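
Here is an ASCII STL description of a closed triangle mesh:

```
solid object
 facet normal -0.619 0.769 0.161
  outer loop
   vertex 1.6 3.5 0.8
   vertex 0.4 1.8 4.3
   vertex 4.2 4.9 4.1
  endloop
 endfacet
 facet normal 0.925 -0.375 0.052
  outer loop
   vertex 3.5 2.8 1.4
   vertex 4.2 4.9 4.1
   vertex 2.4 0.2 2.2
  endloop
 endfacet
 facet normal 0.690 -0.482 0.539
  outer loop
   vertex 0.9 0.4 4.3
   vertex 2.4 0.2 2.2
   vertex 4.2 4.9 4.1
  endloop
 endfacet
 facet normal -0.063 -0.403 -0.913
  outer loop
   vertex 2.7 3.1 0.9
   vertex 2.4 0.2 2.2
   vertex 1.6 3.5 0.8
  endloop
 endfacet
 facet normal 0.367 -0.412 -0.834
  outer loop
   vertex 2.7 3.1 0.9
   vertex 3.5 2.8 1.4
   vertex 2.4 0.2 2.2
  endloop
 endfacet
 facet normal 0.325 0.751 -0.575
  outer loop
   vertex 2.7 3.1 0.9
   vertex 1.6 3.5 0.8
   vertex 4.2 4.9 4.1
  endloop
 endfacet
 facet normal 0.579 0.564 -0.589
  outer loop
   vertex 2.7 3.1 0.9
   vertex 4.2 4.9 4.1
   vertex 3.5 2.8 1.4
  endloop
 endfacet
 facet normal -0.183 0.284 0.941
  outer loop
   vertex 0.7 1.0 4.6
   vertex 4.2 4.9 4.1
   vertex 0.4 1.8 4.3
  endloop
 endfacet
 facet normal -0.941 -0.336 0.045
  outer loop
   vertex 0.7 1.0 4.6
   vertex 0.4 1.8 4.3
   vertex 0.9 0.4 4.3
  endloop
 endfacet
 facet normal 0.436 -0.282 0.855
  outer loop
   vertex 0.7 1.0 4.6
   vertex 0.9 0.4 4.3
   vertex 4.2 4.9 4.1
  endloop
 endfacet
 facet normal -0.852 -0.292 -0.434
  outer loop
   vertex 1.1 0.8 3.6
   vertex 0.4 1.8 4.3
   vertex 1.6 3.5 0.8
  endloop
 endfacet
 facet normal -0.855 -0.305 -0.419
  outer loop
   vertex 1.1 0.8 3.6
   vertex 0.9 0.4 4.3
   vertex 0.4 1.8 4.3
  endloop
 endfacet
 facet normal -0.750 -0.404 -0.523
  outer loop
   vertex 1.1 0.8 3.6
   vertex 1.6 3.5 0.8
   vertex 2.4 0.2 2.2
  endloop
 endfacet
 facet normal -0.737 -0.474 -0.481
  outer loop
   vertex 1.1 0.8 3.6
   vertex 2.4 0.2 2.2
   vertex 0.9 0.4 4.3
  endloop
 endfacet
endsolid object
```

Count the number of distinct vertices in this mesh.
9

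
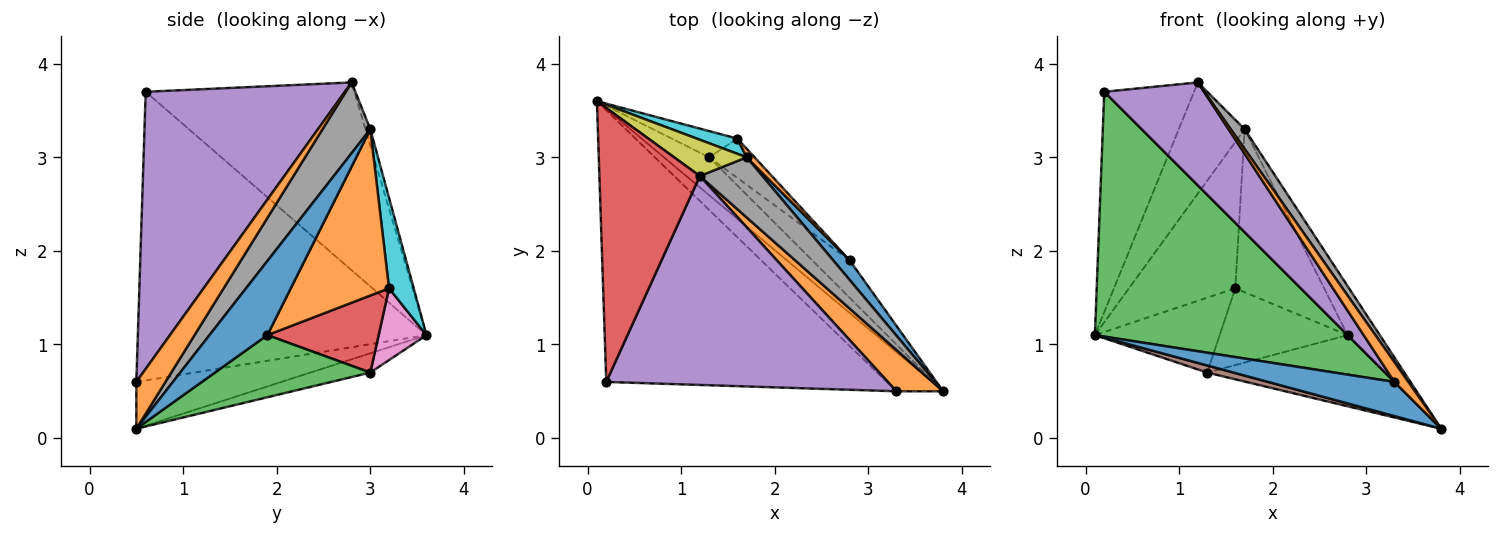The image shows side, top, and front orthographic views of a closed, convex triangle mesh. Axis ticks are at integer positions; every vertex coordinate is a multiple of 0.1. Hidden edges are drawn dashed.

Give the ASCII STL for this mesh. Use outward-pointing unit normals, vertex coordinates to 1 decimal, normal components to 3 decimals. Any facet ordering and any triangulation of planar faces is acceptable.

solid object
 facet normal -0.602 -0.524 -0.602
  outer loop
   vertex 3.3 0.5 0.6
   vertex 0.1 3.6 1.1
   vertex 3.8 0.5 0.1
  endloop
 endfacet
 facet normal 0.670 -0.320 0.670
  outer loop
   vertex 1.2 2.8 3.8
   vertex 3.3 0.5 0.6
   vertex 3.8 0.5 0.1
  endloop
 endfacet
 facet normal -0.607 -0.532 -0.590
  outer loop
   vertex 0.2 0.6 3.7
   vertex 0.1 3.6 1.1
   vertex 3.3 0.5 0.6
  endloop
 endfacet
 facet normal -0.824 0.355 0.441
  outer loop
   vertex 0.2 0.6 3.7
   vertex 1.2 2.8 3.8
   vertex 0.1 3.6 1.1
  endloop
 endfacet
 facet normal 0.662 -0.331 0.672
  outer loop
   vertex 0.2 0.6 3.7
   vertex 3.3 0.5 0.6
   vertex 1.2 2.8 3.8
  endloop
 endfacet
 facet normal -0.387 -0.169 -0.907
  outer loop
   vertex 1.3 3.0 0.7
   vertex 3.8 0.5 0.1
   vertex 0.1 3.6 1.1
  endloop
 endfacet
 facet normal 0.340 0.888 -0.311
  outer loop
   vertex 1.3 3.0 0.7
   vertex 0.1 3.6 1.1
   vertex 1.6 3.2 1.6
  endloop
 endfacet
 facet normal 0.732 -0.213 0.647
  outer loop
   vertex 1.7 3.0 3.3
   vertex 1.2 2.8 3.8
   vertex 3.8 0.5 0.1
  endloop
 endfacet
 facet normal -0.070 0.948 0.309
  outer loop
   vertex 1.7 3.0 3.3
   vertex 0.1 3.6 1.1
   vertex 1.2 2.8 3.8
  endloop
 endfacet
 facet normal 0.225 0.969 0.101
  outer loop
   vertex 1.7 3.0 3.3
   vertex 1.6 3.2 1.6
   vertex 0.1 3.6 1.1
  endloop
 endfacet
 facet normal 0.858 0.477 0.191
  outer loop
   vertex 2.8 1.9 1.1
   vertex 1.7 3.0 3.3
   vertex 3.8 0.5 0.1
  endloop
 endfacet
 facet normal 0.741 0.670 0.035
  outer loop
   vertex 2.8 1.9 1.1
   vertex 1.6 3.2 1.6
   vertex 1.7 3.0 3.3
  endloop
 endfacet
 facet normal 0.612 0.700 -0.368
  outer loop
   vertex 2.8 1.9 1.1
   vertex 3.8 0.5 0.1
   vertex 1.3 3.0 0.7
  endloop
 endfacet
 facet normal 0.612 0.704 -0.360
  outer loop
   vertex 2.8 1.9 1.1
   vertex 1.3 3.0 0.7
   vertex 1.6 3.2 1.6
  endloop
 endfacet
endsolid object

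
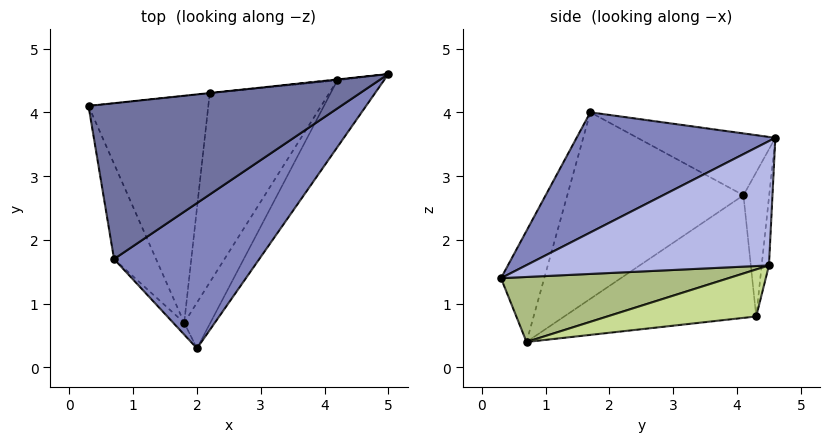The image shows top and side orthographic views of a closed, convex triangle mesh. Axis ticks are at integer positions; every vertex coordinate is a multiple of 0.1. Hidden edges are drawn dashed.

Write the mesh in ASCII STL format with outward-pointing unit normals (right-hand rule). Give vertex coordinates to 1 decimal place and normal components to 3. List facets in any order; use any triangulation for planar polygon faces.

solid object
 facet normal -0.214 0.437 0.873
  outer loop
   vertex 0.7 1.7 4.0
   vertex 5.0 4.6 3.6
   vertex 0.3 4.1 2.7
  endloop
 endfacet
 facet normal 0.488 -0.643 0.590
  outer loop
   vertex 0.7 1.7 4.0
   vertex 2.0 0.3 1.4
   vertex 5.0 4.6 3.6
  endloop
 endfacet
 facet normal -0.106 0.994 -0.001
  outer loop
   vertex 2.2 4.3 0.8
   vertex 0.3 4.1 2.7
   vertex 5.0 4.6 3.6
  endloop
 endfacet
 facet normal 0.846 -0.428 -0.317
  outer loop
   vertex 4.2 4.5 1.6
   vertex 5.0 4.6 3.6
   vertex 2.0 0.3 1.4
  endloop
 endfacet
 facet normal -0.095 0.995 -0.012
  outer loop
   vertex 4.2 4.5 1.6
   vertex 2.2 4.3 0.8
   vertex 5.0 4.6 3.6
  endloop
 endfacet
 facet normal 0.840 -0.424 -0.338
  outer loop
   vertex 1.8 0.7 0.4
   vertex 4.2 4.5 1.6
   vertex 2.0 0.3 1.4
  endloop
 endfacet
 facet normal 0.365 0.063 -0.929
  outer loop
   vertex 1.8 0.7 0.4
   vertex 2.2 4.3 0.8
   vertex 4.2 4.5 1.6
  endloop
 endfacet
 facet normal -0.707 0.155 -0.690
  outer loop
   vertex 1.8 0.7 0.4
   vertex 0.3 4.1 2.7
   vertex 2.2 4.3 0.8
  endloop
 endfacet
 facet normal -0.939 -0.271 -0.212
  outer loop
   vertex 1.8 0.7 0.4
   vertex 0.7 1.7 4.0
   vertex 0.3 4.1 2.7
  endloop
 endfacet
 facet normal -0.799 -0.596 -0.079
  outer loop
   vertex 1.8 0.7 0.4
   vertex 2.0 0.3 1.4
   vertex 0.7 1.7 4.0
  endloop
 endfacet
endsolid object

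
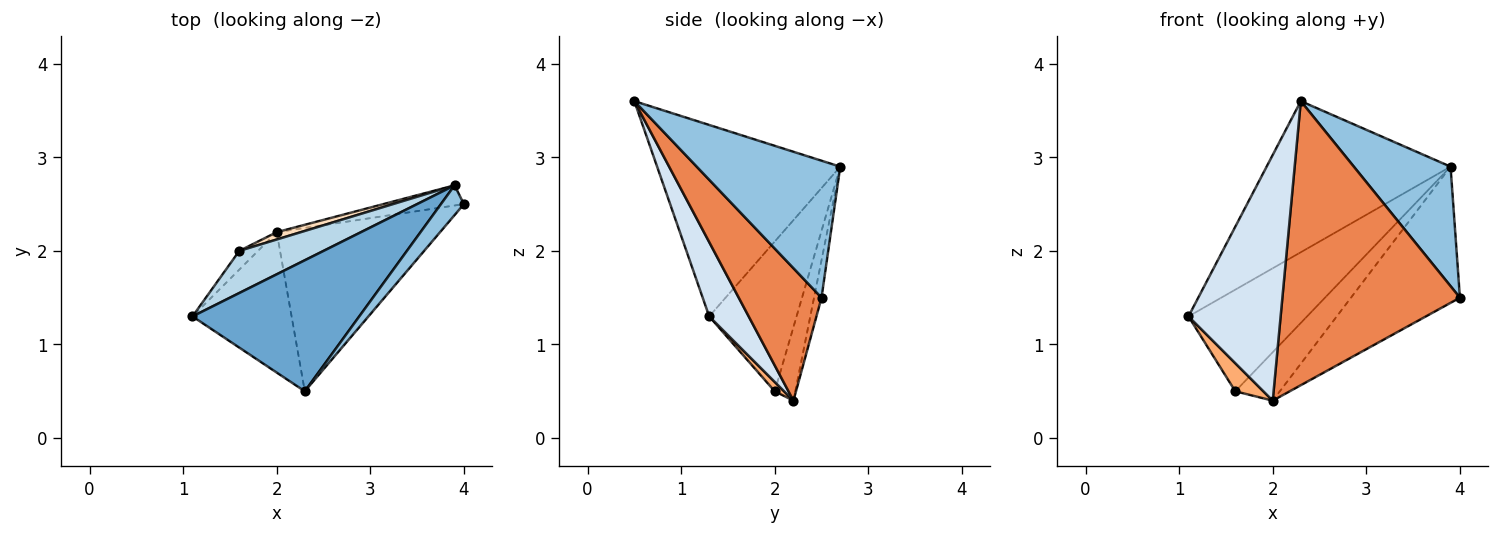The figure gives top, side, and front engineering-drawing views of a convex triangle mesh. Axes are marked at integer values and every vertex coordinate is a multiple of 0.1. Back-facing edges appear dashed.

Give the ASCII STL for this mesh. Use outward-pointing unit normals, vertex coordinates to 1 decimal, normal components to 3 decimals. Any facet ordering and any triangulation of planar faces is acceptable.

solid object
 facet normal -0.601 0.604 0.524
  outer loop
   vertex 3.9 2.7 2.9
   vertex 1.1 1.3 1.3
   vertex 2.3 0.5 3.6
  endloop
 endfacet
 facet normal 0.821 -0.554 0.138
  outer loop
   vertex 3.9 2.7 2.9
   vertex 2.3 0.5 3.6
   vertex 4.0 2.5 1.5
  endloop
 endfacet
 facet normal -0.563 0.764 0.317
  outer loop
   vertex 1.6 2.0 0.5
   vertex 1.1 1.3 1.3
   vertex 3.9 2.7 2.9
  endloop
 endfacet
 facet normal 0.349 -0.814 -0.465
  outer loop
   vertex 2.0 2.2 0.4
   vertex 2.3 0.5 3.6
   vertex 1.1 1.3 1.3
  endloop
 endfacet
 facet normal 0.375 -0.804 -0.462
  outer loop
   vertex 2.0 2.2 0.4
   vertex 4.0 2.5 1.5
   vertex 2.3 0.5 3.6
  endloop
 endfacet
 facet normal 0.267 -0.802 -0.535
  outer loop
   vertex 2.0 2.2 0.4
   vertex 1.1 1.3 1.3
   vertex 1.6 2.0 0.5
  endloop
 endfacet
 facet normal -0.068 0.987 -0.146
  outer loop
   vertex 2.0 2.2 0.4
   vertex 3.9 2.7 2.9
   vertex 4.0 2.5 1.5
  endloop
 endfacet
 facet normal -0.416 0.899 0.136
  outer loop
   vertex 2.0 2.2 0.4
   vertex 1.6 2.0 0.5
   vertex 3.9 2.7 2.9
  endloop
 endfacet
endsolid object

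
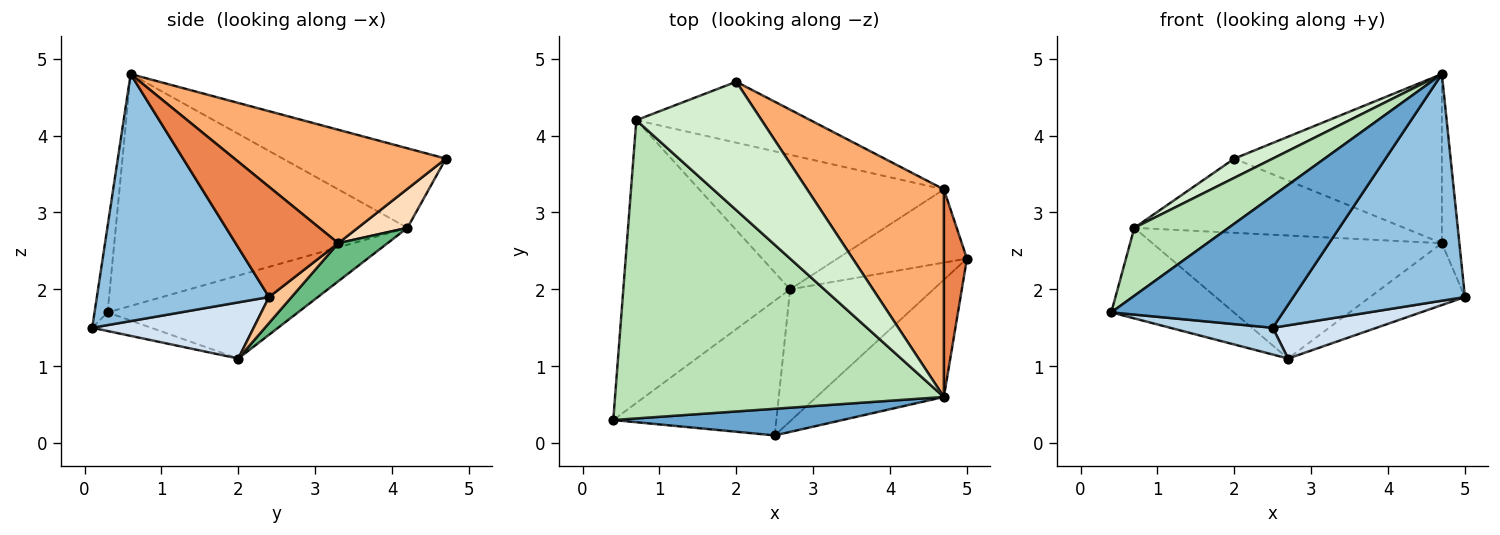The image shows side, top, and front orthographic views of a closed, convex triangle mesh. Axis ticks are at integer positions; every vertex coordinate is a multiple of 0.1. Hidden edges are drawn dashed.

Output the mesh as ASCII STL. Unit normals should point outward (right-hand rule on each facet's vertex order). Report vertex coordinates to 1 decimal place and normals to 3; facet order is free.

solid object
 facet normal -0.074 -0.977 0.198
  outer loop
   vertex 2.5 0.1 1.5
   vertex 4.7 0.6 4.8
   vertex 0.4 0.3 1.7
  endloop
 endfacet
 facet normal 0.665 -0.663 -0.343
  outer loop
   vertex 2.5 0.1 1.5
   vertex 5.0 2.4 1.9
   vertex 4.7 0.6 4.8
  endloop
 endfacet
 facet normal -0.111 -0.194 -0.975
  outer loop
   vertex 2.7 2.0 1.1
   vertex 2.5 0.1 1.5
   vertex 0.4 0.3 1.7
  endloop
 endfacet
 facet normal 0.355 -0.228 -0.907
  outer loop
   vertex 2.7 2.0 1.1
   vertex 5.0 2.4 1.9
   vertex 2.5 0.1 1.5
  endloop
 endfacet
 facet normal 0.965 0.165 0.202
  outer loop
   vertex 4.7 3.3 2.6
   vertex 4.7 0.6 4.8
   vertex 5.0 2.4 1.9
  endloop
 endfacet
 facet normal 0.541 0.531 0.652
  outer loop
   vertex 4.7 3.3 2.6
   vertex 2.0 4.7 3.7
   vertex 4.7 0.6 4.8
  endloop
 endfacet
 facet normal 0.152 0.638 -0.755
  outer loop
   vertex 4.7 3.3 2.6
   vertex 5.0 2.4 1.9
   vertex 2.7 2.0 1.1
  endloop
 endfacet
 facet normal 0.141 0.765 -0.628
  outer loop
   vertex 0.7 4.2 2.8
   vertex 2.0 4.7 3.7
   vertex 4.7 3.3 2.6
  endloop
 endfacet
 facet normal 0.114 0.670 -0.733
  outer loop
   vertex 0.7 4.2 2.8
   vertex 4.7 3.3 2.6
   vertex 2.7 2.0 1.1
  endloop
 endfacet
 facet normal -0.428 0.276 -0.861
  outer loop
   vertex 0.7 4.2 2.8
   vertex 2.7 2.0 1.1
   vertex 0.4 0.3 1.7
  endloop
 endfacet
 facet normal -0.566 -0.183 0.803
  outer loop
   vertex 0.7 4.2 2.8
   vertex 0.4 0.3 1.7
   vertex 4.7 0.6 4.8
  endloop
 endfacet
 facet normal -0.532 -0.125 0.838
  outer loop
   vertex 0.7 4.2 2.8
   vertex 4.7 0.6 4.8
   vertex 2.0 4.7 3.7
  endloop
 endfacet
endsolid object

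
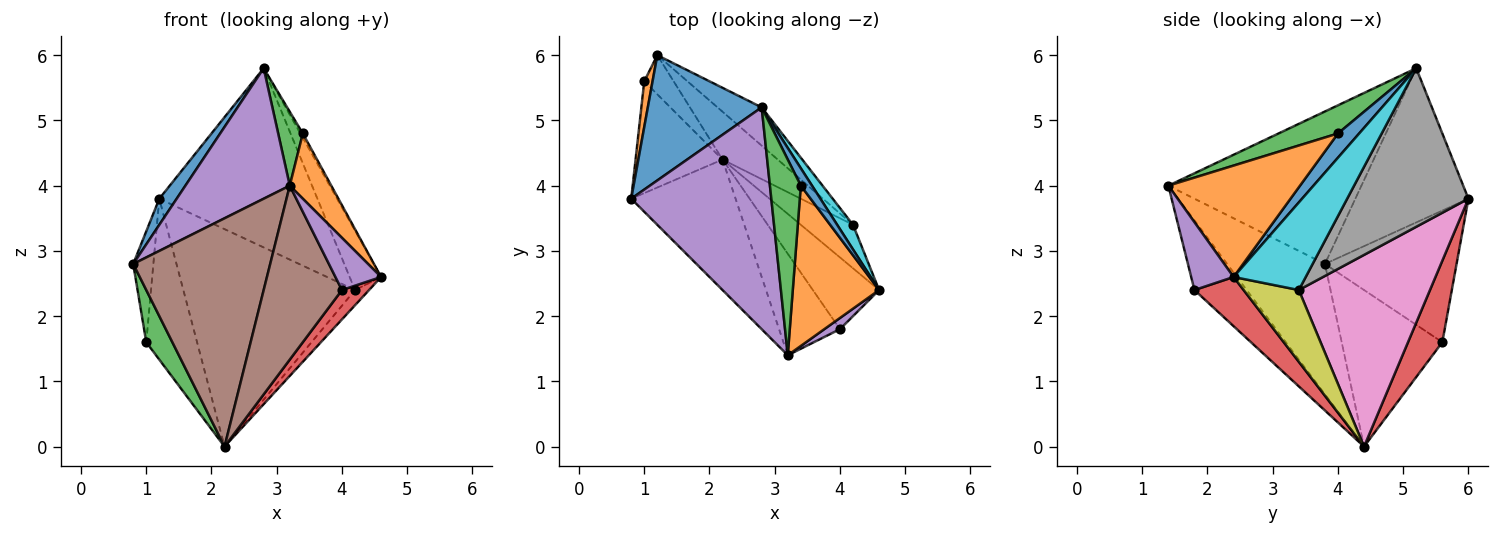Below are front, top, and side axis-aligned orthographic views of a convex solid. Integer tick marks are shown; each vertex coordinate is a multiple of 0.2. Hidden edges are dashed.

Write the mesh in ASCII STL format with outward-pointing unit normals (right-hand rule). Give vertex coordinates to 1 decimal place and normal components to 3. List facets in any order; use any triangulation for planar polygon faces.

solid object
 facet normal -0.798 -0.123 0.590
  outer loop
   vertex 2.8 5.2 5.8
   vertex 1.2 6.0 3.8
   vertex 0.8 3.8 2.8
  endloop
 endfacet
 facet normal -0.987 0.151 0.062
  outer loop
   vertex 1.0 5.6 1.6
   vertex 0.8 3.8 2.8
   vertex 1.2 6.0 3.8
  endloop
 endfacet
 facet normal -0.853 -0.221 -0.474
  outer loop
   vertex 1.0 5.6 1.6
   vertex 2.2 4.4 0.0
   vertex 0.8 3.8 2.8
  endloop
 endfacet
 facet normal 0.549 0.812 -0.198
  outer loop
   vertex 1.0 5.6 1.6
   vertex 1.2 6.0 3.8
   vertex 2.2 4.4 0.0
  endloop
 endfacet
 facet normal -0.684 -0.370 0.629
  outer loop
   vertex 3.2 1.4 4.0
   vertex 2.8 5.2 5.8
   vertex 0.8 3.8 2.8
  endloop
 endfacet
 facet normal -0.527 -0.738 -0.422
  outer loop
   vertex 3.2 1.4 4.0
   vertex 0.8 3.8 2.8
   vertex 2.2 4.4 0.0
  endloop
 endfacet
 facet normal 0.598 0.783 -0.172
  outer loop
   vertex 4.2 3.4 2.4
   vertex 2.2 4.4 0.0
   vertex 1.2 6.0 3.8
  endloop
 endfacet
 facet normal 0.600 0.782 -0.167
  outer loop
   vertex 4.2 3.4 2.4
   vertex 1.2 6.0 3.8
   vertex 2.8 5.2 5.8
  endloop
 endfacet
 facet normal 0.792 0.202 -0.576
  outer loop
   vertex 4.2 3.4 2.4
   vertex 4.6 2.4 2.6
   vertex 2.2 4.4 0.0
  endloop
 endfacet
 facet normal 0.904 0.394 0.164
  outer loop
   vertex 4.2 3.4 2.4
   vertex 2.8 5.2 5.8
   vertex 4.6 2.4 2.6
  endloop
 endfacet
 facet normal 0.903 0.104 0.417
  outer loop
   vertex 3.4 4.0 4.8
   vertex 4.6 2.4 2.6
   vertex 2.8 5.2 5.8
  endloop
 endfacet
 facet normal 0.767 -0.242 0.594
  outer loop
   vertex 3.4 4.0 4.8
   vertex 3.2 1.4 4.0
   vertex 4.6 2.4 2.6
  endloop
 endfacet
 facet normal 0.649 -0.269 0.712
  outer loop
   vertex 3.4 4.0 4.8
   vertex 2.8 5.2 5.8
   vertex 3.2 1.4 4.0
  endloop
 endfacet
 facet normal 0.566 -0.312 -0.763
  outer loop
   vertex 4.0 1.8 2.4
   vertex 2.2 4.4 0.0
   vertex 4.6 2.4 2.6
  endloop
 endfacet
 facet normal 0.672 -0.724 0.155
  outer loop
   vertex 4.0 1.8 2.4
   vertex 4.6 2.4 2.6
   vertex 3.2 1.4 4.0
  endloop
 endfacet
 facet normal -0.499 -0.749 -0.437
  outer loop
   vertex 4.0 1.8 2.4
   vertex 3.2 1.4 4.0
   vertex 2.2 4.4 0.0
  endloop
 endfacet
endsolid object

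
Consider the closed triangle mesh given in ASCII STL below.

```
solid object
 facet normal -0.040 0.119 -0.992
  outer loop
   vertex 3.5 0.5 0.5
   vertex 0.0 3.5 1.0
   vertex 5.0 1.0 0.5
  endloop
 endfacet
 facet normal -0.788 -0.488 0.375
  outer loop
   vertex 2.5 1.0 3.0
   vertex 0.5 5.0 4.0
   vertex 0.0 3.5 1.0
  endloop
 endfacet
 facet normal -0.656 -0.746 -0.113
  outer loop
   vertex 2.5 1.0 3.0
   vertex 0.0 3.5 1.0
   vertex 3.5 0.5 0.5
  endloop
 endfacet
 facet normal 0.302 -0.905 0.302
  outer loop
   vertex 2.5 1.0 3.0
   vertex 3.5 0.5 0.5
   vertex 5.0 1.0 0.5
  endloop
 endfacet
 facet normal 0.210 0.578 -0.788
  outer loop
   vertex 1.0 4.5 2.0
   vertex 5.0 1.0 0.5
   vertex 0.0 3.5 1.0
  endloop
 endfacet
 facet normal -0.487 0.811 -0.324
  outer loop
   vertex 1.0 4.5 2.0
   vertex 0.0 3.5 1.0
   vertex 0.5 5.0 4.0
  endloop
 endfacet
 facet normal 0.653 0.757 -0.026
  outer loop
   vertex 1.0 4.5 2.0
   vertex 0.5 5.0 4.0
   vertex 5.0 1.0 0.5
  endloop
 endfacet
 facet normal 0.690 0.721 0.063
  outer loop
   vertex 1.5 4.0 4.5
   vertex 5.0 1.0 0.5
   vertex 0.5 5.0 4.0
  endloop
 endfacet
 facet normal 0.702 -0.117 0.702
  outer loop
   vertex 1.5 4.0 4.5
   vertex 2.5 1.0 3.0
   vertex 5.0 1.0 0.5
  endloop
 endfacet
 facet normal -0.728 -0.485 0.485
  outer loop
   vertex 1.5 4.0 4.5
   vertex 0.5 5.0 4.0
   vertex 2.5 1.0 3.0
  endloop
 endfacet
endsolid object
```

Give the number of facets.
10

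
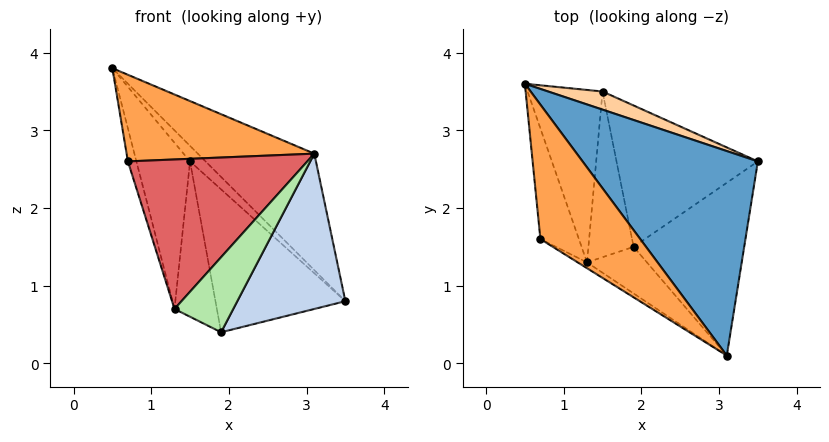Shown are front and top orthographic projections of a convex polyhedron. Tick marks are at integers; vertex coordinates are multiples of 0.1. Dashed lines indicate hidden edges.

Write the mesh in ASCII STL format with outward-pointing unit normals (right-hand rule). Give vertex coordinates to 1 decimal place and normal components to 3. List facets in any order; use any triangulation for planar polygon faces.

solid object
 facet normal 0.719 0.344 0.604
  outer loop
   vertex 3.1 0.1 2.7
   vertex 3.5 2.6 0.8
   vertex 0.5 3.6 3.8
  endloop
 endfacet
 facet normal 0.542 -0.562 -0.625
  outer loop
   vertex 1.9 1.5 0.4
   vertex 3.5 2.6 0.8
   vertex 3.1 0.1 2.7
  endloop
 endfacet
 facet normal -0.350 -0.507 0.787
  outer loop
   vertex 0.7 1.6 2.6
   vertex 3.1 0.1 2.7
   vertex 0.5 3.6 3.8
  endloop
 endfacet
 facet normal 0.699 0.466 0.543
  outer loop
   vertex 1.5 3.5 2.6
   vertex 0.5 3.6 3.8
   vertex 3.5 2.6 0.8
  endloop
 endfacet
 facet normal -0.299 0.679 -0.671
  outer loop
   vertex 1.5 3.5 2.6
   vertex 3.5 2.6 0.8
   vertex 1.9 1.5 0.4
  endloop
 endfacet
 facet normal 0.020 -0.849 -0.527
  outer loop
   vertex 1.3 1.3 0.7
   vertex 1.9 1.5 0.4
   vertex 3.1 0.1 2.7
  endloop
 endfacet
 facet normal -0.529 -0.848 -0.033
  outer loop
   vertex 1.3 1.3 0.7
   vertex 3.1 0.1 2.7
   vertex 0.7 1.6 2.6
  endloop
 endfacet
 facet normal -0.945 0.093 -0.313
  outer loop
   vertex 1.3 1.3 0.7
   vertex 0.7 1.6 2.6
   vertex 0.5 3.6 3.8
  endloop
 endfacet
 facet normal -0.622 0.543 -0.564
  outer loop
   vertex 1.3 1.3 0.7
   vertex 0.5 3.6 3.8
   vertex 1.5 3.5 2.6
  endloop
 endfacet
 facet normal -0.510 0.588 -0.628
  outer loop
   vertex 1.3 1.3 0.7
   vertex 1.5 3.5 2.6
   vertex 1.9 1.5 0.4
  endloop
 endfacet
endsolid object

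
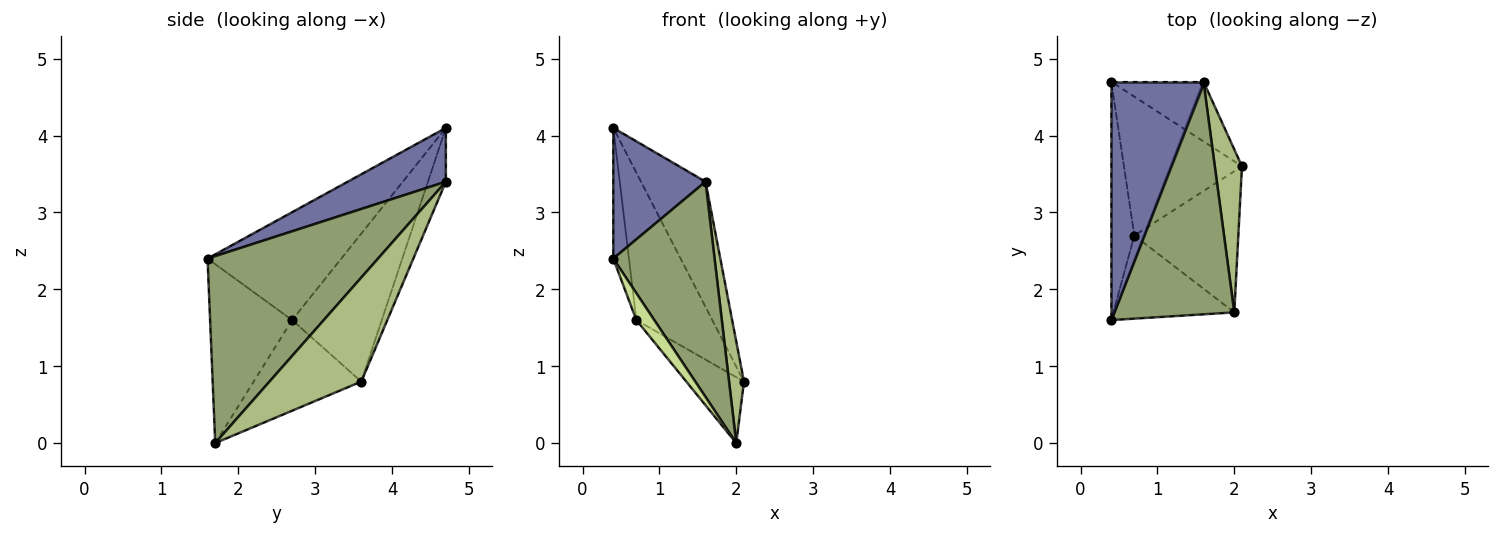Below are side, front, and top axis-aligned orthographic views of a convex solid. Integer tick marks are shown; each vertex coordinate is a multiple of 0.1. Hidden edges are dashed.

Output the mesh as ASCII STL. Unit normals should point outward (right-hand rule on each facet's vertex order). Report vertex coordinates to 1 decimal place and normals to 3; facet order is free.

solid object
 facet normal 0.455 -0.428 0.781
  outer loop
   vertex 1.6 4.7 3.4
   vertex 0.4 4.7 4.1
   vertex 0.4 1.6 2.4
  endloop
 endfacet
 facet normal -0.243 0.876 -0.417
  outer loop
   vertex 1.6 4.7 3.4
   vertex 2.1 3.6 0.8
   vertex 0.4 4.7 4.1
  endloop
 endfacet
 facet normal -0.972 0.114 -0.208
  outer loop
   vertex 0.7 2.7 1.6
   vertex 0.4 1.6 2.4
   vertex 0.4 4.7 4.1
  endloop
 endfacet
 facet normal -0.652 0.552 -0.520
  outer loop
   vertex 0.7 2.7 1.6
   vertex 0.4 4.7 4.1
   vertex 2.1 3.6 0.8
  endloop
 endfacet
 facet normal 0.753 -0.447 0.483
  outer loop
   vertex 2.0 1.7 0.0
   vertex 1.6 4.7 3.4
   vertex 0.4 1.6 2.4
  endloop
 endfacet
 facet normal 0.956 -0.155 0.250
  outer loop
   vertex 2.0 1.7 0.0
   vertex 2.1 3.6 0.8
   vertex 1.6 4.7 3.4
  endloop
 endfacet
 facet normal -0.815 -0.178 -0.551
  outer loop
   vertex 2.0 1.7 0.0
   vertex 0.4 1.6 2.4
   vertex 0.7 2.7 1.6
  endloop
 endfacet
 facet normal -0.620 0.332 -0.711
  outer loop
   vertex 2.0 1.7 0.0
   vertex 0.7 2.7 1.6
   vertex 2.1 3.6 0.8
  endloop
 endfacet
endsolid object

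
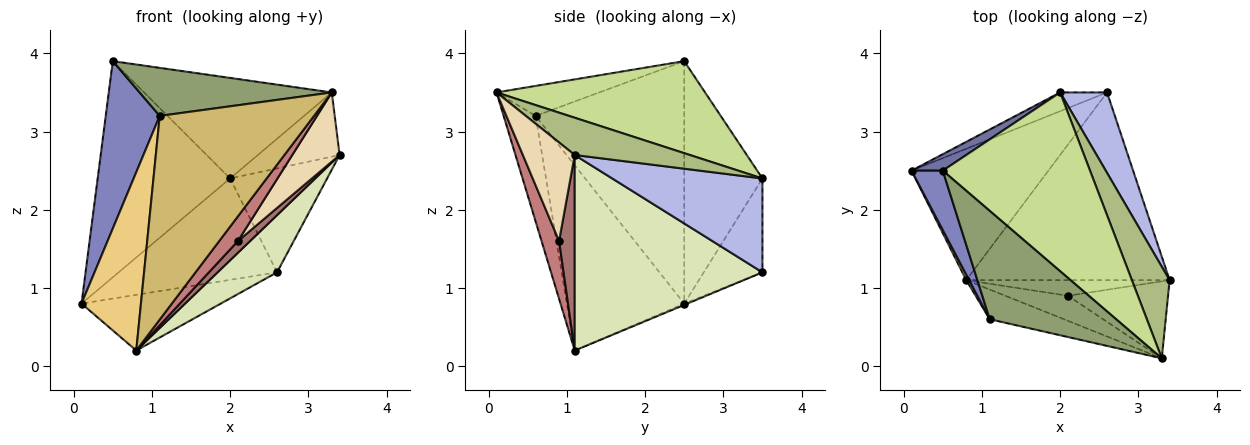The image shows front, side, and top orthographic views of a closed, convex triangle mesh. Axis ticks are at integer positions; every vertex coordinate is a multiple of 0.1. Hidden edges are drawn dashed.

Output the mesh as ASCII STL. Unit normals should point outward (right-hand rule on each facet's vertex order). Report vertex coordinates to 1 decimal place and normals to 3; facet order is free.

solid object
 facet normal -0.507 0.859 0.065
  outer loop
   vertex 0.5 2.5 3.9
   vertex 2.0 3.5 2.4
   vertex 0.1 2.5 0.8
  endloop
 endfacet
 facet normal -0.933 -0.339 0.120
  outer loop
   vertex 1.1 0.6 3.2
   vertex 0.5 2.5 3.9
   vertex 0.1 2.5 0.8
  endloop
 endfacet
 facet normal -0.342 0.924 -0.171
  outer loop
   vertex 2.6 3.5 1.2
   vertex 0.1 2.5 0.8
   vertex 2.0 3.5 2.4
  endloop
 endfacet
 facet normal 0.774 0.500 0.387
  outer loop
   vertex 2.6 3.5 1.2
   vertex 2.0 3.5 2.4
   vertex 3.4 1.1 2.7
  endloop
 endfacet
 facet normal -0.212 -0.396 0.893
  outer loop
   vertex 3.3 0.1 3.5
   vertex 0.5 2.5 3.9
   vertex 1.1 0.6 3.2
  endloop
 endfacet
 facet normal 0.629 0.446 0.637
  outer loop
   vertex 3.3 0.1 3.5
   vertex 3.4 1.1 2.7
   vertex 2.0 3.5 2.4
  endloop
 endfacet
 facet normal 0.478 0.431 0.765
  outer loop
   vertex 3.3 0.1 3.5
   vertex 2.0 3.5 2.4
   vertex 0.5 2.5 3.9
  endloop
 endfacet
 facet normal 0.677 -0.214 -0.704
  outer loop
   vertex 0.8 1.1 0.2
   vertex 2.6 3.5 1.2
   vertex 3.4 1.1 2.7
  endloop
 endfacet
 facet normal -0.009 0.390 -0.921
  outer loop
   vertex 0.8 1.1 0.2
   vertex 0.1 2.5 0.8
   vertex 2.6 3.5 1.2
  endloop
 endfacet
 facet normal -0.201 -0.969 -0.141
  outer loop
   vertex 0.8 1.1 0.2
   vertex 3.3 0.1 3.5
   vertex 1.1 0.6 3.2
  endloop
 endfacet
 facet normal -0.892 -0.452 0.014
  outer loop
   vertex 0.8 1.1 0.2
   vertex 1.1 0.6 3.2
   vertex 0.1 2.5 0.8
  endloop
 endfacet
 facet normal 0.591 -0.539 -0.600
  outer loop
   vertex 2.1 0.9 1.6
   vertex 3.4 1.1 2.7
   vertex 3.3 0.1 3.5
  endloop
 endfacet
 facet normal 0.610 -0.476 -0.634
  outer loop
   vertex 2.1 0.9 1.6
   vertex 0.8 1.1 0.2
   vertex 3.4 1.1 2.7
  endloop
 endfacet
 facet normal 0.550 -0.587 -0.594
  outer loop
   vertex 2.1 0.9 1.6
   vertex 3.3 0.1 3.5
   vertex 0.8 1.1 0.2
  endloop
 endfacet
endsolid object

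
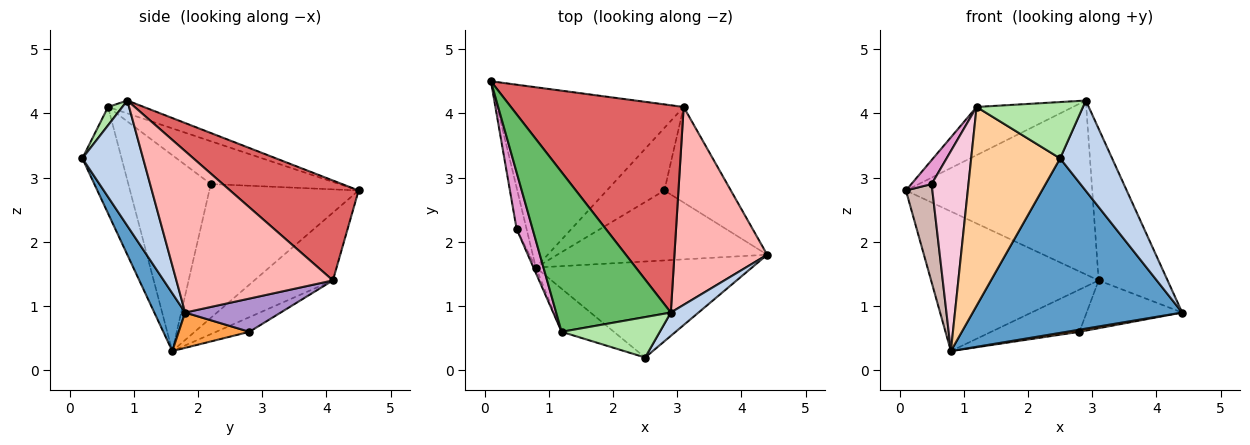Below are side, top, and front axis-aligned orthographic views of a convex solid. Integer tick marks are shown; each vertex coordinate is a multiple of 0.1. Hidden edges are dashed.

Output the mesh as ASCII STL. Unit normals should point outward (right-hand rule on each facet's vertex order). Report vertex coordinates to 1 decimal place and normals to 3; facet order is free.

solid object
 facet normal 0.128 -0.869 -0.478
  outer loop
   vertex 0.8 1.6 0.3
   vertex 4.4 1.8 0.9
   vertex 2.5 0.2 3.3
  endloop
 endfacet
 facet normal 0.749 -0.641 0.166
  outer loop
   vertex 2.9 0.9 4.2
   vertex 2.5 0.2 3.3
   vertex 4.4 1.8 0.9
  endloop
 endfacet
 facet normal 0.166 -0.030 -0.986
  outer loop
   vertex 2.8 2.8 0.6
   vertex 4.4 1.8 0.9
   vertex 0.8 1.6 0.3
  endloop
 endfacet
 facet normal -0.396 -0.897 -0.195
  outer loop
   vertex 1.2 0.6 4.1
   vertex 0.8 1.6 0.3
   vertex 2.5 0.2 3.3
  endloop
 endfacet
 facet normal -0.107 0.287 0.952
  outer loop
   vertex 1.2 0.6 4.1
   vertex 2.9 0.9 4.2
   vertex 0.1 4.5 2.8
  endloop
 endfacet
 facet normal 0.108 -0.807 0.580
  outer loop
   vertex 1.2 0.6 4.1
   vertex 2.5 0.2 3.3
   vertex 2.9 0.9 4.2
  endloop
 endfacet
 facet normal 0.405 0.588 0.700
  outer loop
   vertex 3.1 4.1 1.4
   vertex 0.1 4.5 2.8
   vertex 2.9 0.9 4.2
  endloop
 endfacet
 facet normal 0.810 0.357 0.465
  outer loop
   vertex 3.1 4.1 1.4
   vertex 2.9 0.9 4.2
   vertex 4.4 1.8 0.9
  endloop
 endfacet
 facet normal 0.408 0.408 -0.816
  outer loop
   vertex 3.1 4.1 1.4
   vertex 4.4 1.8 0.9
   vertex 2.8 2.8 0.6
  endloop
 endfacet
 facet normal -0.276 0.588 -0.760
  outer loop
   vertex 3.1 4.1 1.4
   vertex 0.8 1.6 0.3
   vertex 0.1 4.5 2.8
  endloop
 endfacet
 facet normal -0.206 0.547 -0.811
  outer loop
   vertex 3.1 4.1 1.4
   vertex 2.8 2.8 0.6
   vertex 0.8 1.6 0.3
  endloop
 endfacet
 facet normal -0.982 -0.174 -0.073
  outer loop
   vertex 0.5 2.2 2.9
   vertex 0.1 4.5 2.8
   vertex 0.8 1.6 0.3
  endloop
 endfacet
 facet normal -0.927 -0.146 0.346
  outer loop
   vertex 0.5 2.2 2.9
   vertex 1.2 0.6 4.1
   vertex 0.1 4.5 2.8
  endloop
 endfacet
 facet normal -0.913 -0.408 -0.011
  outer loop
   vertex 0.5 2.2 2.9
   vertex 0.8 1.6 0.3
   vertex 1.2 0.6 4.1
  endloop
 endfacet
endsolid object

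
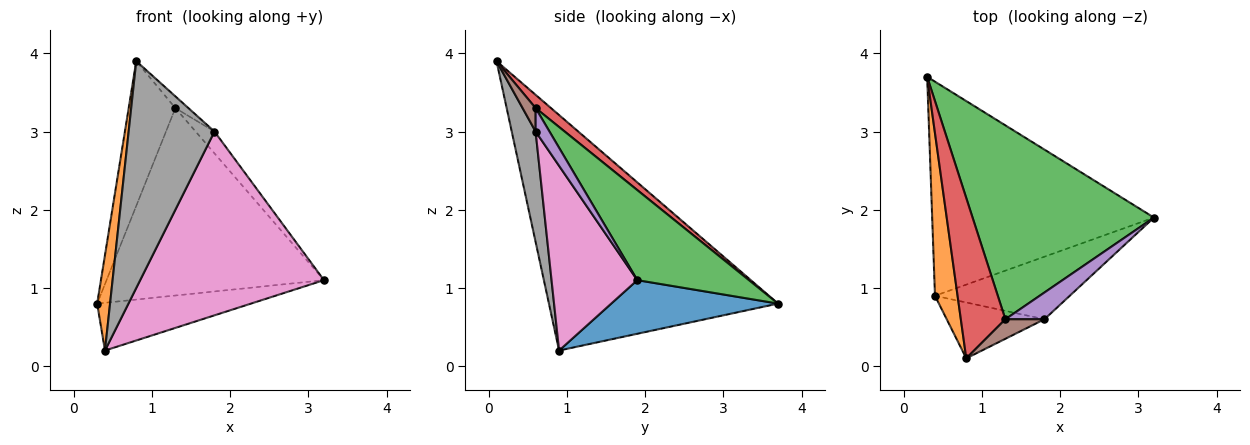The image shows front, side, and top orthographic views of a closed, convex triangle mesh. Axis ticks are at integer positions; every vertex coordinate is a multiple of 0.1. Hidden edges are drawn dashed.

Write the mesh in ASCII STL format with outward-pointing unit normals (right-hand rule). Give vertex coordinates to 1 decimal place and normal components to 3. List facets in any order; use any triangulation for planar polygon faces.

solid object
 facet normal 0.230 0.212 -0.950
  outer loop
   vertex 0.4 0.9 0.2
   vertex 0.3 3.7 0.8
   vertex 3.2 1.9 1.1
  endloop
 endfacet
 facet normal -0.994 -0.056 0.095
  outer loop
   vertex 0.4 0.9 0.2
   vertex 0.8 0.1 3.9
   vertex 0.3 3.7 0.8
  endloop
 endfacet
 facet normal 0.336 0.655 0.677
  outer loop
   vertex 1.3 0.6 3.3
   vertex 3.2 1.9 1.1
   vertex 0.3 3.7 0.8
  endloop
 endfacet
 facet normal 0.216 0.654 0.725
  outer loop
   vertex 1.3 0.6 3.3
   vertex 0.3 3.7 0.8
   vertex 0.8 0.1 3.9
  endloop
 endfacet
 facet normal 0.422 0.573 0.703
  outer loop
   vertex 1.8 0.6 3.0
   vertex 3.2 1.9 1.1
   vertex 1.3 0.6 3.3
  endloop
 endfacet
 facet normal 0.457 0.457 0.762
  outer loop
   vertex 1.8 0.6 3.0
   vertex 1.3 0.6 3.3
   vertex 0.8 0.1 3.9
  endloop
 endfacet
 facet normal 0.404 -0.866 -0.295
  outer loop
   vertex 1.8 0.6 3.0
   vertex 0.4 0.9 0.2
   vertex 3.2 1.9 1.1
  endloop
 endfacet
 facet normal 0.261 -0.937 -0.231
  outer loop
   vertex 1.8 0.6 3.0
   vertex 0.8 0.1 3.9
   vertex 0.4 0.9 0.2
  endloop
 endfacet
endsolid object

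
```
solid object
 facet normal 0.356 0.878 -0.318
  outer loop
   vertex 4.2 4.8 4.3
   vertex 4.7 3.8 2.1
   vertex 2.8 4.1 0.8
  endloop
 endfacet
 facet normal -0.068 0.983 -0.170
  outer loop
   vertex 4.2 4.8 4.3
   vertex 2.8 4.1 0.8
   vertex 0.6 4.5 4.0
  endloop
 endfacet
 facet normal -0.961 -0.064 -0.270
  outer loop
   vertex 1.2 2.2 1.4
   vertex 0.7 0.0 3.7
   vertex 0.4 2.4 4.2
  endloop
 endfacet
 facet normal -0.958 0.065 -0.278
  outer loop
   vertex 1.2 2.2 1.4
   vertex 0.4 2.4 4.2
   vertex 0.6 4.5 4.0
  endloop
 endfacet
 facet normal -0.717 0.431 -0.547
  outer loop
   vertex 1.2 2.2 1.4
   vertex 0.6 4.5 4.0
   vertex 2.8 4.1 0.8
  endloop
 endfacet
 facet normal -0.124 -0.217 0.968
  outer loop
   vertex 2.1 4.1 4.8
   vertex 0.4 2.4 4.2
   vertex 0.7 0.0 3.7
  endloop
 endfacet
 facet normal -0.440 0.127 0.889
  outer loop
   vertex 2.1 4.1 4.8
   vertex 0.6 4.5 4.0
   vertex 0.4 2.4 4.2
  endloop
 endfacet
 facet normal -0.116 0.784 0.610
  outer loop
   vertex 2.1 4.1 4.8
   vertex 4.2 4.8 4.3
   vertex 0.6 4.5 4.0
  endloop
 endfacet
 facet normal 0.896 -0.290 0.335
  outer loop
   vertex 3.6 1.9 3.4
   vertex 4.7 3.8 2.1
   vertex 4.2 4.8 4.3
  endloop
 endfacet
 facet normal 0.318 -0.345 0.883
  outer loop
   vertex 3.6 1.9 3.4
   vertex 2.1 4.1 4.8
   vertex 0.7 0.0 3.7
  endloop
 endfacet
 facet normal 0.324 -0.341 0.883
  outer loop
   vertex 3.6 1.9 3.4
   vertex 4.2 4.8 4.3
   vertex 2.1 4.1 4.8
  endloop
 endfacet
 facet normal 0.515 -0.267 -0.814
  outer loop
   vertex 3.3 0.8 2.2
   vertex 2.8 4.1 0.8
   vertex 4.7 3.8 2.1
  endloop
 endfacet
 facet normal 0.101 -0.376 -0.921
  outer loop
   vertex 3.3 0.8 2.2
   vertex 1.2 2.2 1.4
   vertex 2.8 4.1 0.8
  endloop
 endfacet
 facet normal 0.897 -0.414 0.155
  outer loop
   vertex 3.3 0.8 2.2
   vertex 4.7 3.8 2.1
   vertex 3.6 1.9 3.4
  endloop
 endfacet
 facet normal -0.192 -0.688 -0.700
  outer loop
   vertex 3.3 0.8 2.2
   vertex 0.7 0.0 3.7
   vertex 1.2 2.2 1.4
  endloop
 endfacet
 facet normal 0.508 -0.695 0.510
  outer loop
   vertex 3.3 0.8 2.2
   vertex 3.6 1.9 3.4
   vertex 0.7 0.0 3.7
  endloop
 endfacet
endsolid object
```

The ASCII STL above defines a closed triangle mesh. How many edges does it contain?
24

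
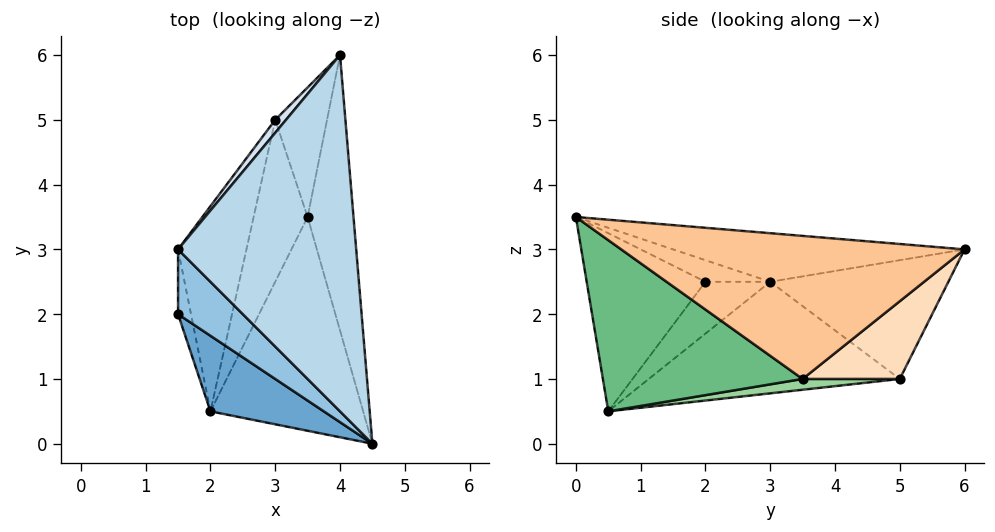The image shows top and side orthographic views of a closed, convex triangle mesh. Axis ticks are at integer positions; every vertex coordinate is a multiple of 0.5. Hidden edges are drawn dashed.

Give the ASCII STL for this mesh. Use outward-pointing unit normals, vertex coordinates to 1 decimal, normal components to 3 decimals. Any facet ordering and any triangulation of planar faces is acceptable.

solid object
 facet normal -0.597 -0.706 0.380
  outer loop
   vertex 2.0 0.5 0.5
   vertex 4.5 0.0 3.5
   vertex 1.5 2.0 2.5
  endloop
 endfacet
 facet normal -0.316 0.000 0.949
  outer loop
   vertex 1.5 3.0 2.5
   vertex 1.5 2.0 2.5
   vertex 4.5 0.0 3.5
  endloop
 endfacet
 facet normal -0.263 0.058 0.963
  outer loop
   vertex 1.5 3.0 2.5
   vertex 4.5 0.0 3.5
   vertex 4.0 6.0 3.0
  endloop
 endfacet
 facet normal -0.772 0.632 0.070
  outer loop
   vertex 1.5 3.0 2.5
   vertex 4.0 6.0 3.0
   vertex 3.0 5.0 1.0
  endloop
 endfacet
 facet normal -0.970 0.000 -0.243
  outer loop
   vertex 1.5 3.0 2.5
   vertex 2.0 0.5 0.5
   vertex 1.5 2.0 2.5
  endloop
 endfacet
 facet normal -0.828 0.240 -0.507
  outer loop
   vertex 1.5 3.0 2.5
   vertex 3.0 5.0 1.0
   vertex 2.0 0.5 0.5
  endloop
 endfacet
 facet normal 0.951 0.054 -0.305
  outer loop
   vertex 3.5 3.5 1.0
   vertex 4.0 6.0 3.0
   vertex 4.5 0.0 3.5
  endloop
 endfacet
 facet normal 0.802 0.267 -0.535
  outer loop
   vertex 3.5 3.5 1.0
   vertex 3.0 5.0 1.0
   vertex 4.0 6.0 3.0
  endloop
 endfacet
 facet normal 0.722 -0.254 -0.644
  outer loop
   vertex 3.5 3.5 1.0
   vertex 4.5 0.0 3.5
   vertex 2.0 0.5 0.5
  endloop
 endfacet
 facet normal 0.196 0.065 -0.978
  outer loop
   vertex 3.5 3.5 1.0
   vertex 2.0 0.5 0.5
   vertex 3.0 5.0 1.0
  endloop
 endfacet
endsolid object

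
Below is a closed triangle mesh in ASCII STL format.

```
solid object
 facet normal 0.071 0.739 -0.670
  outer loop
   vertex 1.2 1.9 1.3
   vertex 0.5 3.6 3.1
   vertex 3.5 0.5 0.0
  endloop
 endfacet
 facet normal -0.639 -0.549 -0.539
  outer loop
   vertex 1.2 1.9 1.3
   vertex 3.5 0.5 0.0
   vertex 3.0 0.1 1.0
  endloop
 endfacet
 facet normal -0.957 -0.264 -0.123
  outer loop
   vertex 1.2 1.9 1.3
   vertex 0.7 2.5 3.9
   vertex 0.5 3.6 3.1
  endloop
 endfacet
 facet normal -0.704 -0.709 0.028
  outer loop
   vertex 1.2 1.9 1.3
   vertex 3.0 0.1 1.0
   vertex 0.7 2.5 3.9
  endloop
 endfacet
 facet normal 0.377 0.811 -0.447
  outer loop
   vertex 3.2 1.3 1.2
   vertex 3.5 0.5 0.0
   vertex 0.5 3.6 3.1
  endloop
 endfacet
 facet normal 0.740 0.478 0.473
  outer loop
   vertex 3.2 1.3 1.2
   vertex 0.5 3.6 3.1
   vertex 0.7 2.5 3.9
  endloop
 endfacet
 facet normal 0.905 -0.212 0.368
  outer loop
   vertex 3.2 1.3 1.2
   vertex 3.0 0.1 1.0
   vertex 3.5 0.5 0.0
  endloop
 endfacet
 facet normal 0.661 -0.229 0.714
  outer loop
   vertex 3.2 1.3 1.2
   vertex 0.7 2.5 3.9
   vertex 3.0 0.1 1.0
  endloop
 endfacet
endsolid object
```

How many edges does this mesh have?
12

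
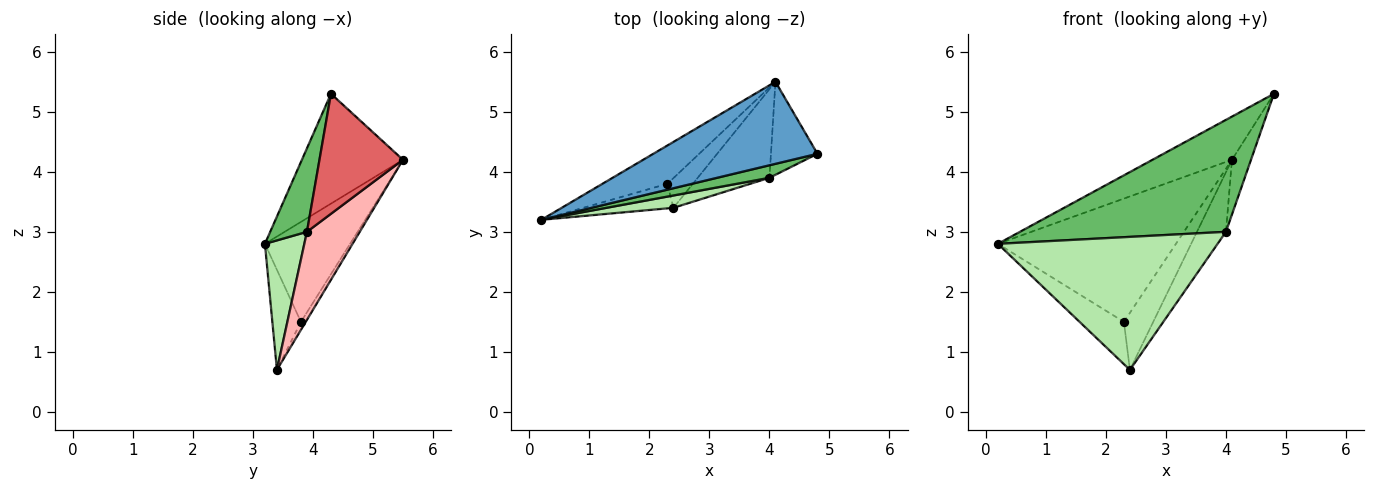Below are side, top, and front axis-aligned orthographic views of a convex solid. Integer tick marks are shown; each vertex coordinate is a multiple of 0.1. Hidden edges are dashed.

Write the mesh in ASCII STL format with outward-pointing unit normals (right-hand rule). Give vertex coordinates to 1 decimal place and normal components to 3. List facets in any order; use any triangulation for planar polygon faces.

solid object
 facet normal -0.510 0.401 0.761
  outer loop
   vertex 4.1 5.5 4.2
   vertex 0.2 3.2 2.8
   vertex 4.8 4.3 5.3
  endloop
 endfacet
 facet normal -0.415 0.869 -0.270
  outer loop
   vertex 2.3 3.8 1.5
   vertex 0.2 3.2 2.8
   vertex 4.1 5.5 4.2
  endloop
 endfacet
 facet normal -0.487 0.755 -0.439
  outer loop
   vertex 2.3 3.8 1.5
   vertex 2.4 3.4 0.7
   vertex 0.2 3.2 2.8
  endloop
 endfacet
 facet normal -0.144 0.878 -0.457
  outer loop
   vertex 2.3 3.8 1.5
   vertex 4.1 5.5 4.2
   vertex 2.4 3.4 0.7
  endloop
 endfacet
 facet normal 0.174 -0.979 0.109
  outer loop
   vertex 4.0 3.9 3.0
   vertex 4.8 4.3 5.3
   vertex 0.2 3.2 2.8
  endloop
 endfacet
 facet normal 0.176 -0.980 0.091
  outer loop
   vertex 4.0 3.9 3.0
   vertex 0.2 3.2 2.8
   vertex 2.4 3.4 0.7
  endloop
 endfacet
 facet normal 0.912 0.208 -0.353
  outer loop
   vertex 4.0 3.9 3.0
   vertex 4.1 5.5 4.2
   vertex 4.8 4.3 5.3
  endloop
 endfacet
 facet normal 0.713 0.391 -0.581
  outer loop
   vertex 4.0 3.9 3.0
   vertex 2.4 3.4 0.7
   vertex 4.1 5.5 4.2
  endloop
 endfacet
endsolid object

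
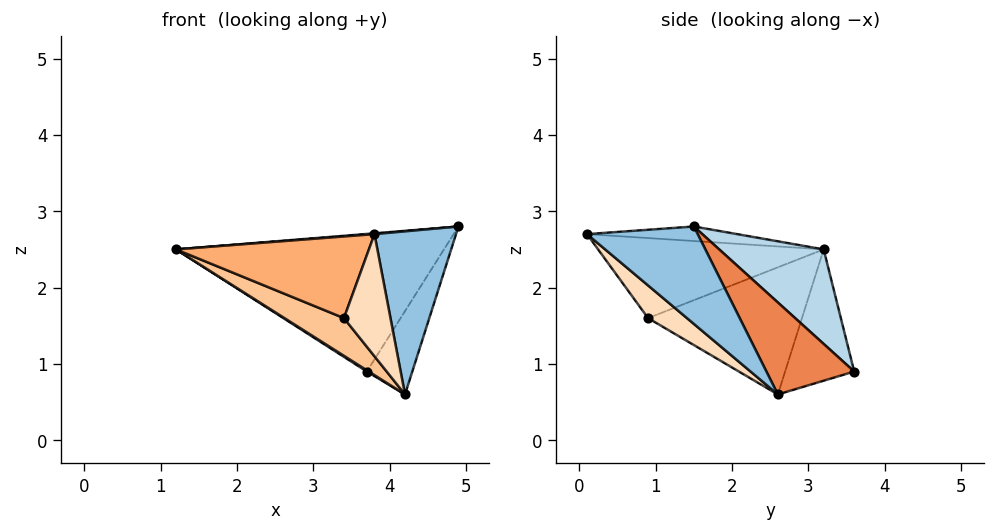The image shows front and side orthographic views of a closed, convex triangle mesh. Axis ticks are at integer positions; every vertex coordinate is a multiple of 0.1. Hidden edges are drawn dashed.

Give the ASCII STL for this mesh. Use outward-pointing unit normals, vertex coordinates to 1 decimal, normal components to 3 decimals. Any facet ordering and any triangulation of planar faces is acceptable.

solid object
 facet normal -0.083 -0.006 0.997
  outer loop
   vertex 3.8 0.1 2.7
   vertex 4.9 1.5 2.8
   vertex 1.2 3.2 2.5
  endloop
 endfacet
 facet normal 0.705 -0.519 -0.484
  outer loop
   vertex 4.2 2.6 0.6
   vertex 4.9 1.5 2.8
   vertex 3.8 0.1 2.7
  endloop
 endfacet
 facet normal 0.284 0.727 0.625
  outer loop
   vertex 3.7 3.6 0.9
   vertex 1.2 3.2 2.5
   vertex 4.9 1.5 2.8
  endloop
 endfacet
 facet normal -0.537 -0.016 -0.843
  outer loop
   vertex 3.7 3.6 0.9
   vertex 4.2 2.6 0.6
   vertex 1.2 3.2 2.5
  endloop
 endfacet
 facet normal 0.887 0.459 -0.053
  outer loop
   vertex 3.7 3.6 0.9
   vertex 4.9 1.5 2.8
   vertex 4.2 2.6 0.6
  endloop
 endfacet
 facet normal -0.746 -0.638 -0.193
  outer loop
   vertex 3.4 0.9 1.6
   vertex 3.8 0.1 2.7
   vertex 1.2 3.2 2.5
  endloop
 endfacet
 facet normal -0.553 -0.214 -0.805
  outer loop
   vertex 3.4 0.9 1.6
   vertex 1.2 3.2 2.5
   vertex 4.2 2.6 0.6
  endloop
 endfacet
 facet normal 0.503 -0.602 -0.620
  outer loop
   vertex 3.4 0.9 1.6
   vertex 4.2 2.6 0.6
   vertex 3.8 0.1 2.7
  endloop
 endfacet
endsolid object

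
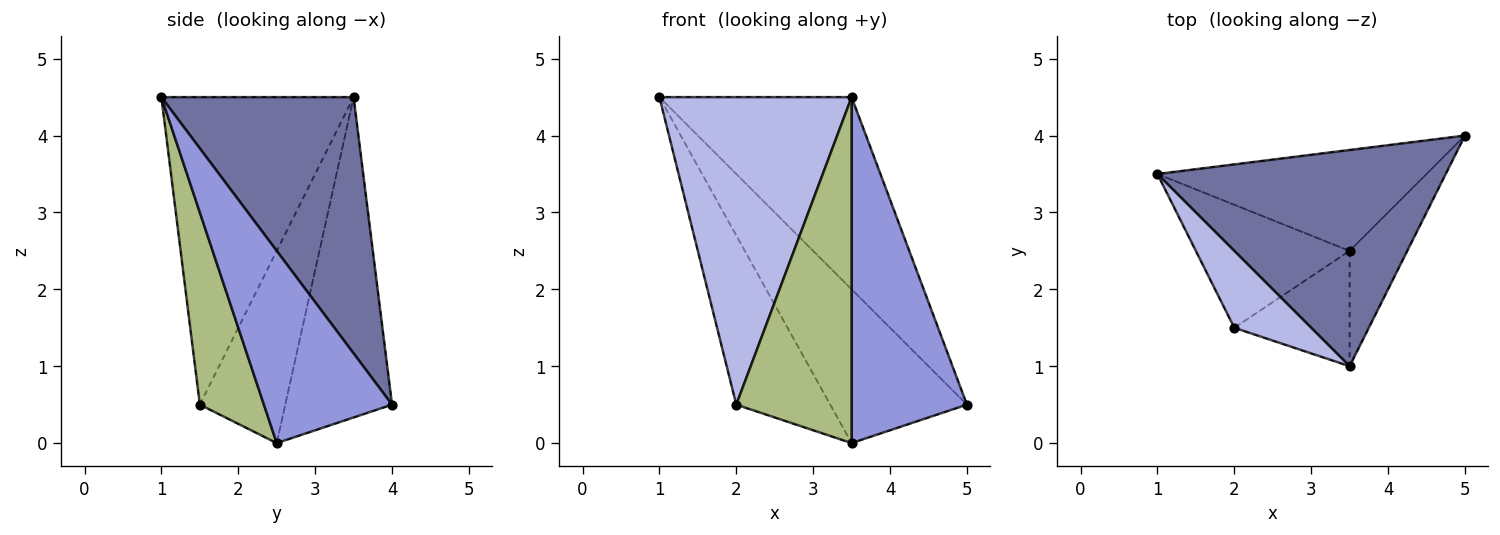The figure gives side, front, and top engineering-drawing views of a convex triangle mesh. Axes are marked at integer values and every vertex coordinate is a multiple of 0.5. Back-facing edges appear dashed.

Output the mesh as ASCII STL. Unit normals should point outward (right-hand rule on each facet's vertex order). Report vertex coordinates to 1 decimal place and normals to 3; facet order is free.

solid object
 facet normal 0.553 0.553 0.623
  outer loop
   vertex 3.5 1.0 4.5
   vertex 5.0 4.0 0.5
   vertex 1.0 3.5 4.5
  endloop
 endfacet
 facet normal -0.547 0.700 -0.459
  outer loop
   vertex 3.5 2.5 0.0
   vertex 1.0 3.5 4.5
   vertex 5.0 4.0 0.5
  endloop
 endfacet
 facet normal 0.725 -0.653 -0.218
  outer loop
   vertex 3.5 2.5 0.0
   vertex 5.0 4.0 0.5
   vertex 3.5 1.0 4.5
  endloop
 endfacet
 facet normal -0.696 -0.696 0.174
  outer loop
   vertex 2.0 1.5 0.5
   vertex 3.5 1.0 4.5
   vertex 1.0 3.5 4.5
  endloop
 endfacet
 facet normal -0.592 0.652 -0.474
  outer loop
   vertex 2.0 1.5 0.5
   vertex 1.0 3.5 4.5
   vertex 3.5 2.5 0.0
  endloop
 endfacet
 facet normal 0.466 -0.839 -0.280
  outer loop
   vertex 2.0 1.5 0.5
   vertex 3.5 2.5 0.0
   vertex 3.5 1.0 4.5
  endloop
 endfacet
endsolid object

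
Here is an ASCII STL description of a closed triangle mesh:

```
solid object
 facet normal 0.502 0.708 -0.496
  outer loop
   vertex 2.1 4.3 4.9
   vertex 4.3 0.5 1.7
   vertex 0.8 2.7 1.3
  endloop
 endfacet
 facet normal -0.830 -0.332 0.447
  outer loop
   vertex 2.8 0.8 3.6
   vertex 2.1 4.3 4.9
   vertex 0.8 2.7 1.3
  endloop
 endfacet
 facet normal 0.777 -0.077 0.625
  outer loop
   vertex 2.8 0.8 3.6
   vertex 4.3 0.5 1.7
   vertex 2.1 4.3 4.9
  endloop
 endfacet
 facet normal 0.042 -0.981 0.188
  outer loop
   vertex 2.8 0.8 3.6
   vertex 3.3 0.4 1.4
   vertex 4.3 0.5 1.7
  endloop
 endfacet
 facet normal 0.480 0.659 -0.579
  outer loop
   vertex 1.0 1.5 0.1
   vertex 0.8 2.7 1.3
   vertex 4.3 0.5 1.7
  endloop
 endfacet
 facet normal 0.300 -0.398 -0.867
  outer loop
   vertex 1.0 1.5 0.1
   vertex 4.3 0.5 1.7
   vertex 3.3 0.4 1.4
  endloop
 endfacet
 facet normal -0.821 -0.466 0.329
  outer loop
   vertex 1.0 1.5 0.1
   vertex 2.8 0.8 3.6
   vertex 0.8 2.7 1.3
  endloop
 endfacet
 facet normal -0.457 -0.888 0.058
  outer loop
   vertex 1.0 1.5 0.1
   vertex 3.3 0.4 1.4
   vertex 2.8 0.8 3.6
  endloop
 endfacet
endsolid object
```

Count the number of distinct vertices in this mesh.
6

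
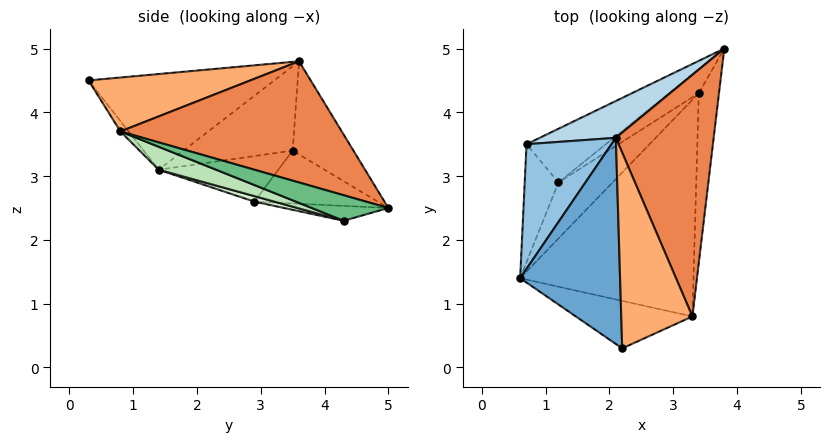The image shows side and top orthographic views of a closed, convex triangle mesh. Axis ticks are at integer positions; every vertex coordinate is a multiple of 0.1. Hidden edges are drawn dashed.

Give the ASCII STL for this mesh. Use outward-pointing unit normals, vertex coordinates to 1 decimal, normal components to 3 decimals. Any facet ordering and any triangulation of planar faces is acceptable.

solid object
 facet normal -0.689 -0.086 0.720
  outer loop
   vertex 2.1 3.6 4.8
   vertex 0.6 1.4 3.1
   vertex 2.2 0.3 4.5
  endloop
 endfacet
 facet normal -0.703 -0.068 0.708
  outer loop
   vertex 0.7 3.5 3.4
   vertex 0.6 1.4 3.1
   vertex 2.1 3.6 4.8
  endloop
 endfacet
 facet normal -0.349 0.893 0.285
  outer loop
   vertex 0.7 3.5 3.4
   vertex 2.1 3.6 4.8
   vertex 3.8 5.0 2.5
  endloop
 endfacet
 facet normal -0.052 -0.813 -0.580
  outer loop
   vertex 3.3 0.8 3.7
   vertex 2.2 0.3 4.5
   vertex 0.6 1.4 3.1
  endloop
 endfacet
 facet normal 0.775 0.086 0.626
  outer loop
   vertex 3.3 0.8 3.7
   vertex 3.8 5.0 2.5
   vertex 2.1 3.6 4.8
  endloop
 endfacet
 facet normal 0.603 -0.054 0.796
  outer loop
   vertex 3.3 0.8 3.7
   vertex 2.1 3.6 4.8
   vertex 2.2 0.3 4.5
  endloop
 endfacet
 facet normal -0.798 0.122 -0.590
  outer loop
   vertex 1.2 2.9 2.6
   vertex 0.6 1.4 3.1
   vertex 0.7 3.5 3.4
  endloop
 endfacet
 facet normal -0.466 0.543 -0.699
  outer loop
   vertex 1.2 2.9 2.6
   vertex 0.7 3.5 3.4
   vertex 3.8 5.0 2.5
  endloop
 endfacet
 facet normal 0.757 -0.261 -0.599
  outer loop
   vertex 3.4 4.3 2.3
   vertex 3.8 5.0 2.5
   vertex 3.3 0.8 3.7
  endloop
 endfacet
 facet normal -0.398 0.455 -0.796
  outer loop
   vertex 3.4 4.3 2.3
   vertex 1.2 2.9 2.6
   vertex 3.8 5.0 2.5
  endloop
 endfacet
 facet normal 0.122 -0.372 -0.920
  outer loop
   vertex 3.4 4.3 2.3
   vertex 3.3 0.8 3.7
   vertex 0.6 1.4 3.1
  endloop
 endfacet
 facet normal 0.095 -0.349 -0.932
  outer loop
   vertex 3.4 4.3 2.3
   vertex 0.6 1.4 3.1
   vertex 1.2 2.9 2.6
  endloop
 endfacet
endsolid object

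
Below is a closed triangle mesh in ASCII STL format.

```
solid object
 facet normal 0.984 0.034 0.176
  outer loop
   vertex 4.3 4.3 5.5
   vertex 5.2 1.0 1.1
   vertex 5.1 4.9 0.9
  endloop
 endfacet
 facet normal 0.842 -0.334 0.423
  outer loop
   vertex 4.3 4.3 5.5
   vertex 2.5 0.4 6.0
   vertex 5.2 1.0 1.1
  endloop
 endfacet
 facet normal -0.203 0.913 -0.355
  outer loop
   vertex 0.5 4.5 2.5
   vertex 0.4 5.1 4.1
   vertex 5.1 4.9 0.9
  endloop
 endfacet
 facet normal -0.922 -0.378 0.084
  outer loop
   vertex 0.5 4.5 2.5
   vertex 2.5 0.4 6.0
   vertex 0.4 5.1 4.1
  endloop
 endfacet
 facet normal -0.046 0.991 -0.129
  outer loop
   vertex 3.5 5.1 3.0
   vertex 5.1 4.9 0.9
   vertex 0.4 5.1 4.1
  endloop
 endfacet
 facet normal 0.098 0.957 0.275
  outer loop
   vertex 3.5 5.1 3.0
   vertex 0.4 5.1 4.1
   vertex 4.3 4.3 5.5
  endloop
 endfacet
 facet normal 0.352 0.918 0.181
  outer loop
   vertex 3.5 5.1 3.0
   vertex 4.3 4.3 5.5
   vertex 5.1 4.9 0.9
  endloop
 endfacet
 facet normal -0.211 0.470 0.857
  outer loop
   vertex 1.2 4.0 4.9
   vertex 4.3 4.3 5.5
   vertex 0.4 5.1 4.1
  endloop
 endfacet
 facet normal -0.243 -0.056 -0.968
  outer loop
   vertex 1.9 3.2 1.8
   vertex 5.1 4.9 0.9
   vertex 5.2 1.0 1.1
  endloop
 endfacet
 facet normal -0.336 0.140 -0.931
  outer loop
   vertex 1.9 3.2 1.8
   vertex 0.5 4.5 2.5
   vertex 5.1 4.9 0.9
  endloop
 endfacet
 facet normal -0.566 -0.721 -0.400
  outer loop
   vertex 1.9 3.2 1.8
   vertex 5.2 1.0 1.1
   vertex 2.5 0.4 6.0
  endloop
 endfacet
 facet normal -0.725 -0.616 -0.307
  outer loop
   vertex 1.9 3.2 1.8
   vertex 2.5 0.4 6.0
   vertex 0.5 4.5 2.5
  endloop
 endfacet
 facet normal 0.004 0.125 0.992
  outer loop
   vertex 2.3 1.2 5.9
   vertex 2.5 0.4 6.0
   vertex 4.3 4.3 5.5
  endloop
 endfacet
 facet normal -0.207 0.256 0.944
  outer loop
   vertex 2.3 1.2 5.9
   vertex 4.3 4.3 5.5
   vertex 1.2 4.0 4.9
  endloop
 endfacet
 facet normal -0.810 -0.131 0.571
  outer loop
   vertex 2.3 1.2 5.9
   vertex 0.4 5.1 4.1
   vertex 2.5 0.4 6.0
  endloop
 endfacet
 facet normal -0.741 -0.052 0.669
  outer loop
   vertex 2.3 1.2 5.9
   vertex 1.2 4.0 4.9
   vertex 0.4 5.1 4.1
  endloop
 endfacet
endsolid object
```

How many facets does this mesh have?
16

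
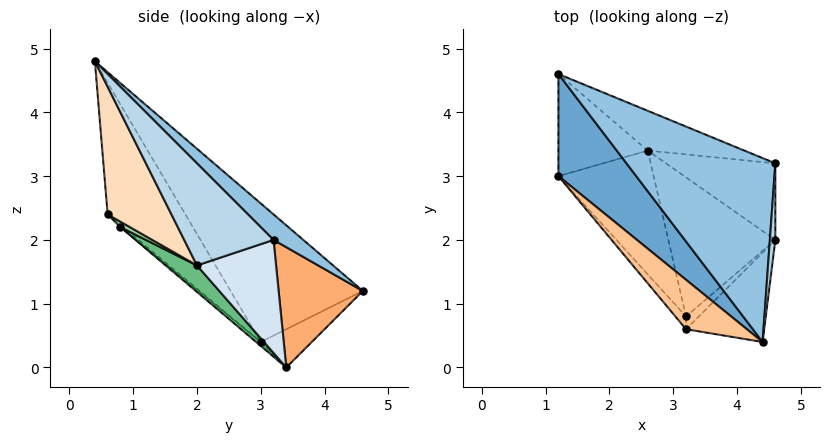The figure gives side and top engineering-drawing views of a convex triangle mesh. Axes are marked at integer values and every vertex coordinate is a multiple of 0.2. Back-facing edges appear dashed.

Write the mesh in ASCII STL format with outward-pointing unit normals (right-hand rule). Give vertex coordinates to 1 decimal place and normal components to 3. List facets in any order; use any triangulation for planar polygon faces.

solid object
 facet normal -0.847 -0.238 0.475
  outer loop
   vertex 1.2 4.6 1.2
   vertex 1.2 3.0 0.4
   vertex 4.4 0.4 4.8
  endloop
 endfacet
 facet normal 0.121 0.698 0.706
  outer loop
   vertex 1.2 4.6 1.2
   vertex 4.4 0.4 4.8
   vertex 4.6 3.2 2.0
  endloop
 endfacet
 facet normal 0.998 -0.018 0.053
  outer loop
   vertex 4.6 2.0 1.6
   vertex 4.6 3.2 2.0
   vertex 4.4 0.4 4.8
  endloop
 endfacet
 facet normal 0.700 0.226 -0.677
  outer loop
   vertex 2.6 3.4 0.0
   vertex 4.6 3.2 2.0
   vertex 4.6 2.0 1.6
  endloop
 endfacet
 facet normal -0.358 0.418 -0.835
  outer loop
   vertex 2.6 3.4 0.0
   vertex 1.2 3.0 0.4
   vertex 1.2 4.6 1.2
  endloop
 endfacet
 facet normal 0.425 0.838 -0.342
  outer loop
   vertex 2.6 3.4 0.0
   vertex 1.2 4.6 1.2
   vertex 4.6 3.2 2.0
  endloop
 endfacet
 facet normal -0.841 -0.376 0.389
  outer loop
   vertex 3.2 0.6 2.4
   vertex 4.4 0.4 4.8
   vertex 1.2 3.0 0.4
  endloop
 endfacet
 facet normal 0.559 -0.755 -0.343
  outer loop
   vertex 3.2 0.6 2.4
   vertex 4.6 2.0 1.6
   vertex 4.4 0.4 4.8
  endloop
 endfacet
 facet normal 0.191 -0.608 -0.771
  outer loop
   vertex 3.2 0.8 2.2
   vertex 2.6 3.4 0.0
   vertex 4.6 2.0 1.6
  endloop
 endfacet
 facet normal 0.290 -0.677 -0.677
  outer loop
   vertex 3.2 0.8 2.2
   vertex 4.6 2.0 1.6
   vertex 3.2 0.6 2.4
  endloop
 endfacet
 facet normal -0.031 -0.650 -0.759
  outer loop
   vertex 3.2 0.8 2.2
   vertex 1.2 3.0 0.4
   vertex 2.6 3.4 0.0
  endloop
 endfacet
 facet normal -0.140 -0.700 -0.700
  outer loop
   vertex 3.2 0.8 2.2
   vertex 3.2 0.6 2.4
   vertex 1.2 3.0 0.4
  endloop
 endfacet
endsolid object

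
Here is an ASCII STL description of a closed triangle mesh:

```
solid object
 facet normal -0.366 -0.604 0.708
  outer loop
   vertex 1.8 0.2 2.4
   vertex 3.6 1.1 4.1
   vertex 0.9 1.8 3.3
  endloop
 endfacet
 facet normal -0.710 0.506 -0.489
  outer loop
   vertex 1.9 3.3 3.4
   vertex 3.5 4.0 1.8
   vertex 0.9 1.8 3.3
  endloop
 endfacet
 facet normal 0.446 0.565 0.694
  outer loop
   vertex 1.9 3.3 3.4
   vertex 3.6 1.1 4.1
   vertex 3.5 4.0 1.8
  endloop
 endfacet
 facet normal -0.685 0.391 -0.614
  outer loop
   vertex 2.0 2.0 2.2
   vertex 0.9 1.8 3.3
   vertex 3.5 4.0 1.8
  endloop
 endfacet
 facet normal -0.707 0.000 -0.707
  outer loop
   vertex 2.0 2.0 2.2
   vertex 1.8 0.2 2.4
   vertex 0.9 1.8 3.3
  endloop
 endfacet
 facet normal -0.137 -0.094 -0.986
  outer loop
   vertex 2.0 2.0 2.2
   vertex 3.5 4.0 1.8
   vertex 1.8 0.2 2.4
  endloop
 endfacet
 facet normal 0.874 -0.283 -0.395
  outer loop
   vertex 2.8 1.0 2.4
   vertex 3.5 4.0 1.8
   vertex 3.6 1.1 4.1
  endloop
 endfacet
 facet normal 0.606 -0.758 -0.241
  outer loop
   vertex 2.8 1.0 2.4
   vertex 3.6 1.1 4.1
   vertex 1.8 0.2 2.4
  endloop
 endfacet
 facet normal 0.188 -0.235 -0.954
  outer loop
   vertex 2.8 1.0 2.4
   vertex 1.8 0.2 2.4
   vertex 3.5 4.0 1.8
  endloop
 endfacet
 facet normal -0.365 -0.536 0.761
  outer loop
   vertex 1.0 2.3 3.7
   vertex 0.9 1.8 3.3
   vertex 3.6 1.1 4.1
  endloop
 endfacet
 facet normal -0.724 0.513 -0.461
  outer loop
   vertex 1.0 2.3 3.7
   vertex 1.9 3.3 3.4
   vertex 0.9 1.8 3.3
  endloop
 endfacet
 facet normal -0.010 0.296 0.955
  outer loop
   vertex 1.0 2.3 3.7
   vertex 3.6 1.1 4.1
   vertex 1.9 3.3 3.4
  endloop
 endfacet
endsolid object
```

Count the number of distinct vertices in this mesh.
8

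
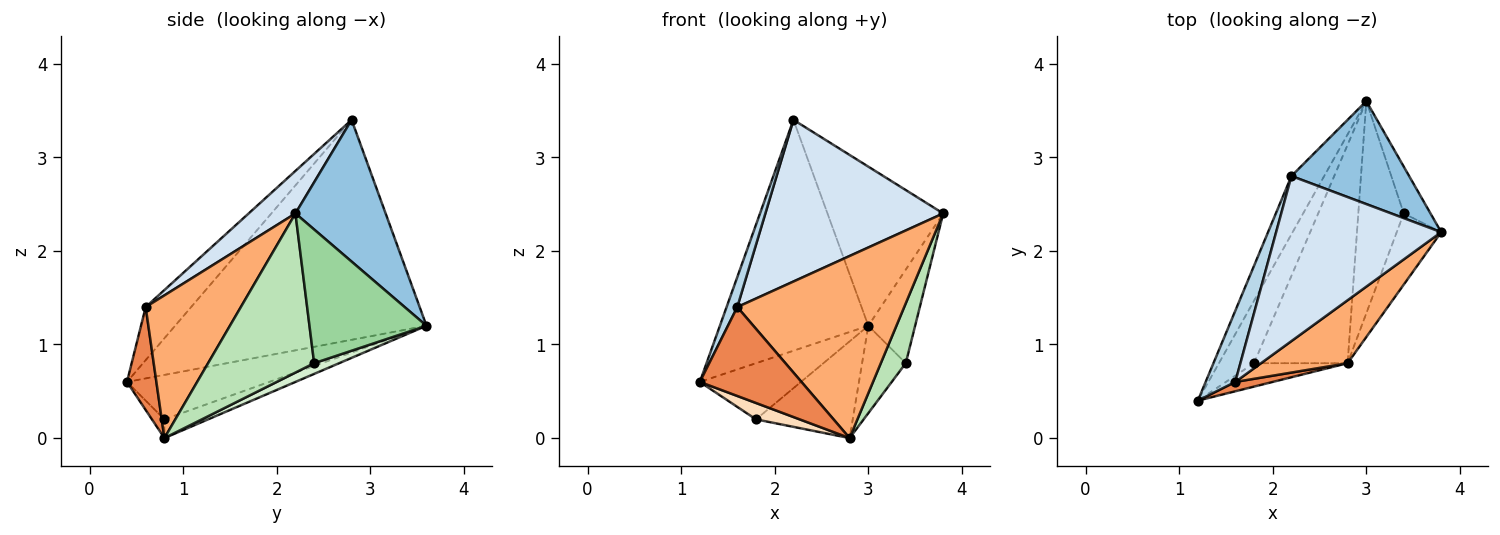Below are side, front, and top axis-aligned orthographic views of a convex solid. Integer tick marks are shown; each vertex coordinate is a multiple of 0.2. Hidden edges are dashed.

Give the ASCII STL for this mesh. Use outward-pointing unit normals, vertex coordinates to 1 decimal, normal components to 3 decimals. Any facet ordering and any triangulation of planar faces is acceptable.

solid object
 facet normal -0.854 0.504 -0.127
  outer loop
   vertex 2.2 2.8 3.4
   vertex 3.0 3.6 1.2
   vertex 1.2 0.4 0.6
  endloop
 endfacet
 facet normal 0.548 0.703 0.455
  outer loop
   vertex 2.2 2.8 3.4
   vertex 3.8 2.2 2.4
   vertex 3.0 3.6 1.2
  endloop
 endfacet
 facet normal -0.855 -0.201 0.478
  outer loop
   vertex 1.6 0.6 1.4
   vertex 2.2 2.8 3.4
   vertex 1.2 0.4 0.6
  endloop
 endfacet
 facet normal 0.181 -0.688 0.703
  outer loop
   vertex 1.6 0.6 1.4
   vertex 3.8 2.2 2.4
   vertex 2.2 2.8 3.4
  endloop
 endfacet
 facet normal 0.277 -0.956 0.101
  outer loop
   vertex 1.6 0.6 1.4
   vertex 1.2 0.4 0.6
   vertex 2.8 0.8 0.0
  endloop
 endfacet
 facet normal 0.474 -0.832 0.288
  outer loop
   vertex 1.6 0.6 1.4
   vertex 2.8 0.8 0.0
   vertex 3.8 2.2 2.4
  endloop
 endfacet
 facet normal -0.685 0.487 -0.541
  outer loop
   vertex 1.8 0.8 0.2
   vertex 1.2 0.4 0.6
   vertex 3.0 3.6 1.2
  endloop
 endfacet
 facet normal -0.162 -0.566 -0.808
  outer loop
   vertex 1.8 0.8 0.2
   vertex 2.8 0.8 0.0
   vertex 1.2 0.4 0.6
  endloop
 endfacet
 facet normal -0.180 0.398 -0.899
  outer loop
   vertex 1.8 0.8 0.2
   vertex 3.0 3.6 1.2
   vertex 2.8 0.8 0.0
  endloop
 endfacet
 facet normal 0.913 0.365 -0.183
  outer loop
   vertex 3.4 2.4 0.8
   vertex 3.0 3.6 1.2
   vertex 3.8 2.2 2.4
  endloop
 endfacet
 facet normal 0.939 -0.221 -0.262
  outer loop
   vertex 3.4 2.4 0.8
   vertex 3.8 2.2 2.4
   vertex 2.8 0.8 0.0
  endloop
 endfacet
 facet normal 0.213 0.372 -0.904
  outer loop
   vertex 3.4 2.4 0.8
   vertex 2.8 0.8 0.0
   vertex 3.0 3.6 1.2
  endloop
 endfacet
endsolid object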